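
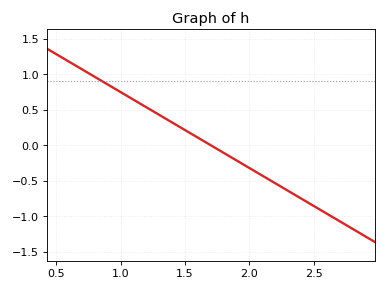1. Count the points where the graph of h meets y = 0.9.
1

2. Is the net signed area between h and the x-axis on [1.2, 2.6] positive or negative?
negative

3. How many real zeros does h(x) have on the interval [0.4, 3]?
1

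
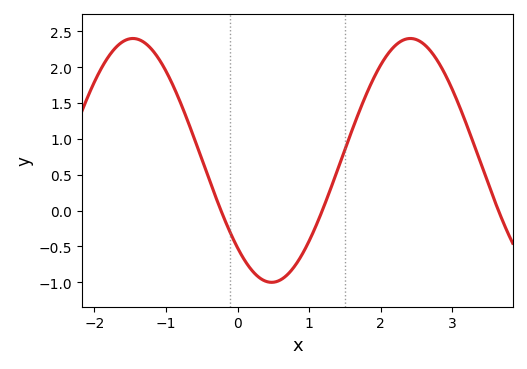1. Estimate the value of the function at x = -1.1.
2.11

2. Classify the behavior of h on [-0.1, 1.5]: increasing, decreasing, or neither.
neither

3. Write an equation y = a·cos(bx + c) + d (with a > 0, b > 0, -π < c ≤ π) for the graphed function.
y = 1.7cos(1.62x + 2.37) + 0.7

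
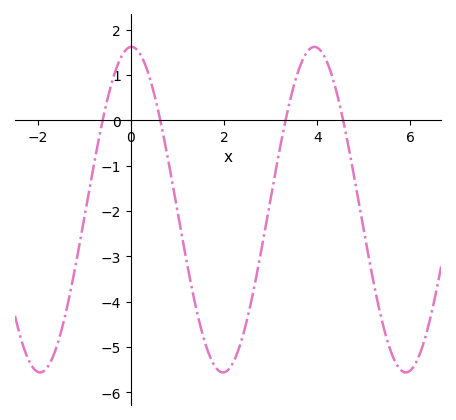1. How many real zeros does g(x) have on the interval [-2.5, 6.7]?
4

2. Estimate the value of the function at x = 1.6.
-4.9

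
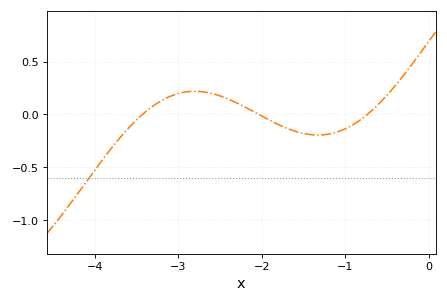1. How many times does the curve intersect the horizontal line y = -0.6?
1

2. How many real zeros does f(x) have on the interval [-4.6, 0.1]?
3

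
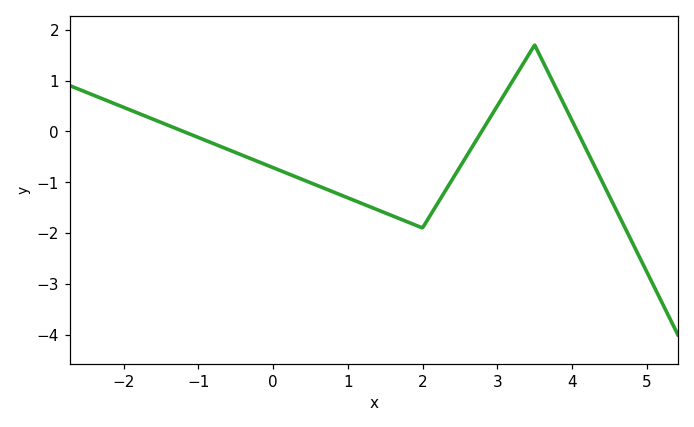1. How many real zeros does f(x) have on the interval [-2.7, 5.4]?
3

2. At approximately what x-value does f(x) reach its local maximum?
3.5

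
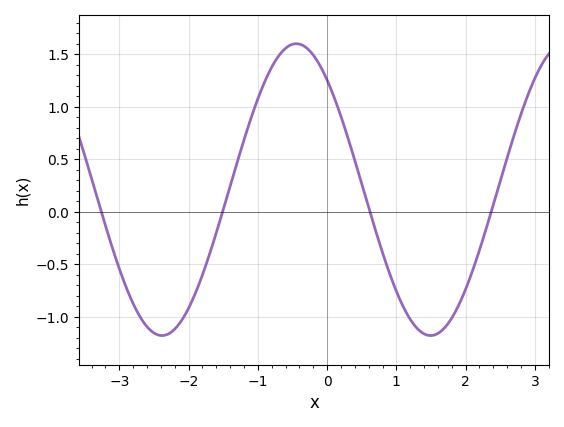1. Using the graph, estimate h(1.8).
-1.01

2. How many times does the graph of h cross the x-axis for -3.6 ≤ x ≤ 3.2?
4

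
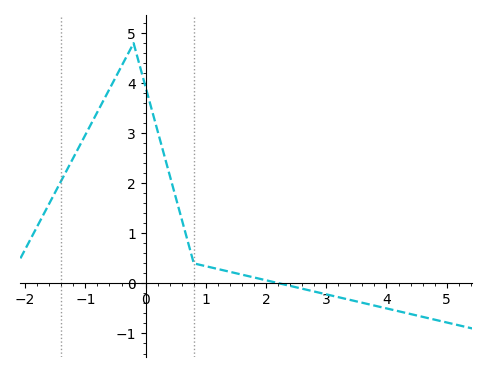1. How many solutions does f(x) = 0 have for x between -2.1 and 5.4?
1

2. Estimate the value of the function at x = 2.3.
0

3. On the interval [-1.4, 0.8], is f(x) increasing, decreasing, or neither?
neither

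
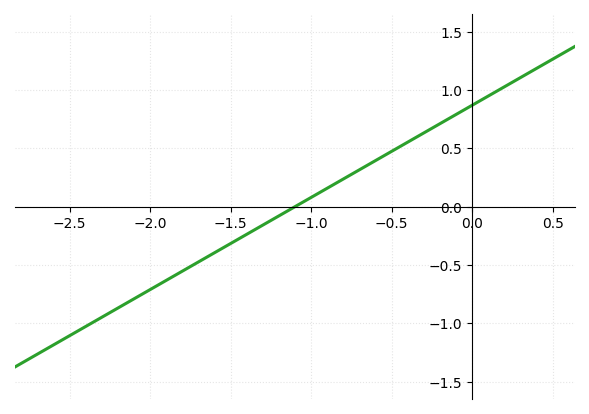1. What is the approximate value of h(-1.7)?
-0.45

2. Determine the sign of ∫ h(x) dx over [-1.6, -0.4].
positive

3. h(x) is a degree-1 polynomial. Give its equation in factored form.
y = 0.79(x + 1.1)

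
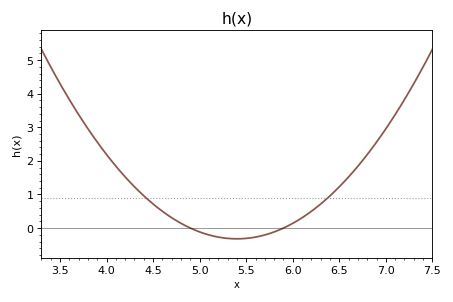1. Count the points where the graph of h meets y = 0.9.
2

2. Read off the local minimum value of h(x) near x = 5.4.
-0.32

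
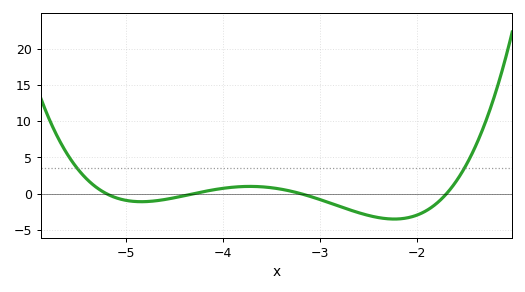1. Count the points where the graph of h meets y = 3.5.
2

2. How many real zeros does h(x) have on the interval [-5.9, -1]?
4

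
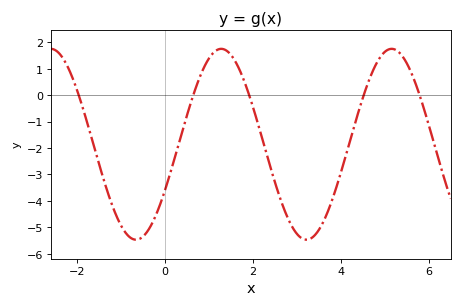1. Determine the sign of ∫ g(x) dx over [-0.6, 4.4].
negative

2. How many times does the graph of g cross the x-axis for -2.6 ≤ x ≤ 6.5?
5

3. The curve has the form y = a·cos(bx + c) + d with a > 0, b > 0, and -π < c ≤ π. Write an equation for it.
y = 3.61cos(1.62x - 2.07) - 1.86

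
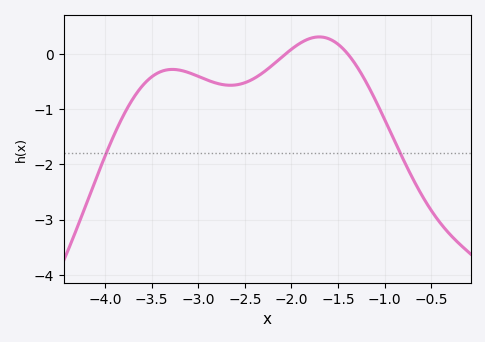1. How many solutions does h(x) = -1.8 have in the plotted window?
2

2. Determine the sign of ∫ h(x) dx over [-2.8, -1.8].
negative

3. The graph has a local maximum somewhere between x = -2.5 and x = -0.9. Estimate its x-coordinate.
-1.7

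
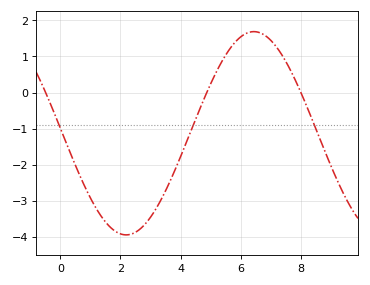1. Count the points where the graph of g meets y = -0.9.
3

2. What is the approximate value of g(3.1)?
-3.34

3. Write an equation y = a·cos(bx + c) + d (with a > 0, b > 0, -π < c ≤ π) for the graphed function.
y = 2.82cos(0.74x + 1.52) - 1.13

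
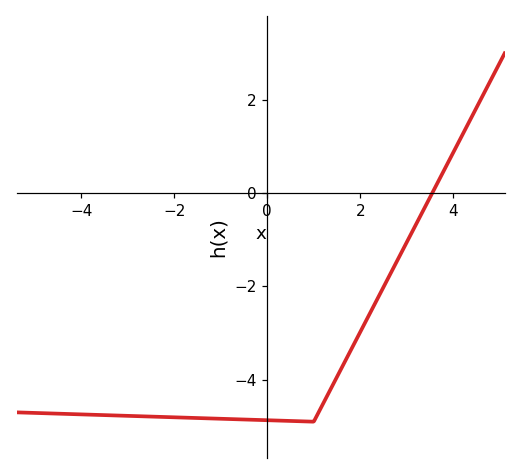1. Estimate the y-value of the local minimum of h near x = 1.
-4.9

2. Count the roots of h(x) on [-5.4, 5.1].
1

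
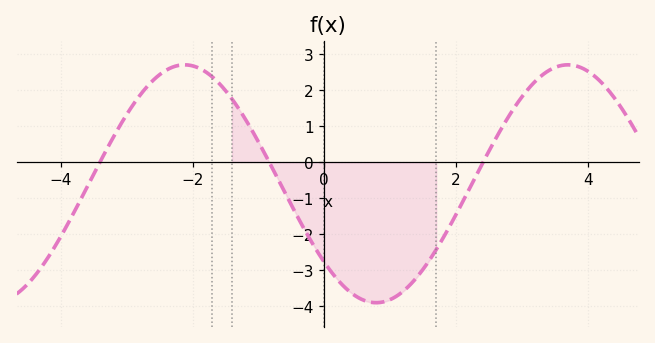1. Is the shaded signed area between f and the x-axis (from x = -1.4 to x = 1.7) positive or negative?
negative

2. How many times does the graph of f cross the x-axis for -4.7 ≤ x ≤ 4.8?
3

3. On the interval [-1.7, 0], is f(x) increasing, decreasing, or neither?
decreasing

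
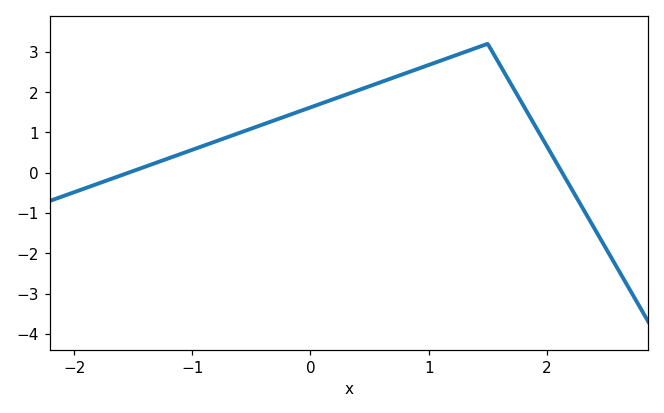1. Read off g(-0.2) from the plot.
1.41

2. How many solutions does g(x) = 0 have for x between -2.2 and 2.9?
2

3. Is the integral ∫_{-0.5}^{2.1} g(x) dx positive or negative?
positive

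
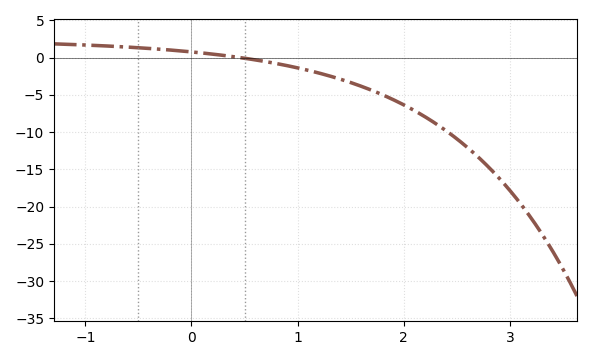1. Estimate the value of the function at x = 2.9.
-16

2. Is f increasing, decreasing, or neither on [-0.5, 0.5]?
decreasing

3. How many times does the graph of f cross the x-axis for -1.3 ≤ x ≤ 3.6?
1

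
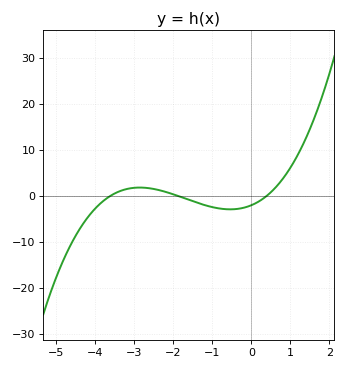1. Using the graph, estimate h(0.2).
-1.21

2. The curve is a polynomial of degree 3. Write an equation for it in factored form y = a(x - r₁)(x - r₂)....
y = 0.76(x + 3.6)(x + 1.9)(x - 0.4)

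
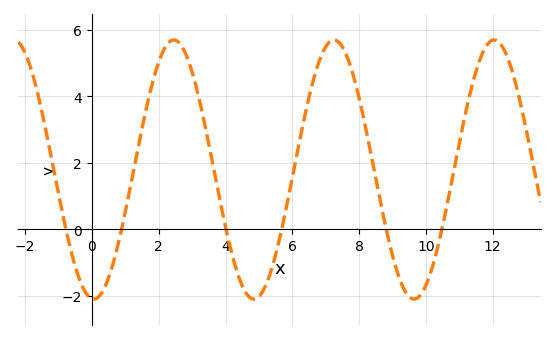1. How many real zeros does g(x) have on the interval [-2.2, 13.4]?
6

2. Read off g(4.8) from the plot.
-2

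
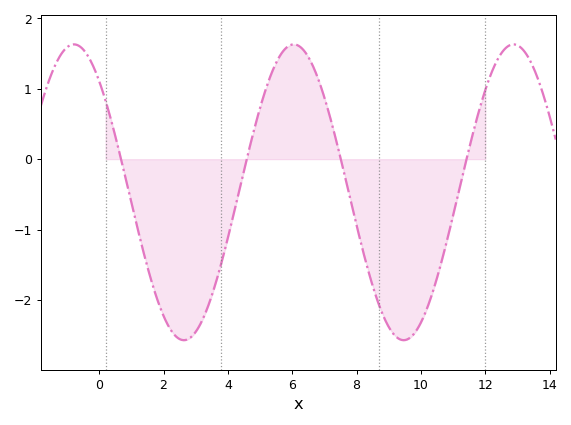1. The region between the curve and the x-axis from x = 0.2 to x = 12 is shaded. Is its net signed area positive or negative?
negative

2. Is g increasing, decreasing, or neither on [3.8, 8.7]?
neither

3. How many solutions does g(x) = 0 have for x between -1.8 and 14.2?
4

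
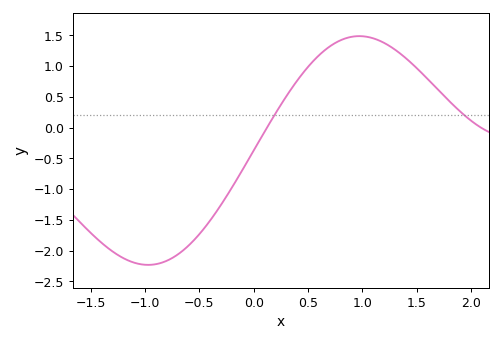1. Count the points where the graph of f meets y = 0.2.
2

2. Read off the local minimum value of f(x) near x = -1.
-2.25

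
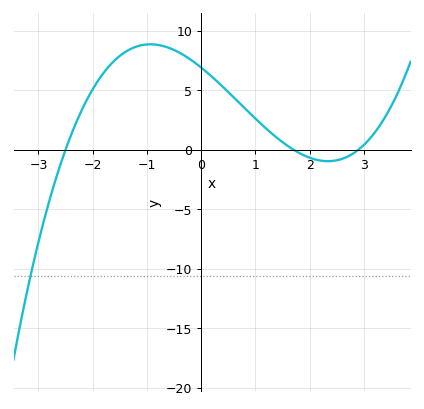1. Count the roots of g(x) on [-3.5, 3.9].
3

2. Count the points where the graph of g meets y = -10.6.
1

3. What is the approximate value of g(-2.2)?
3.34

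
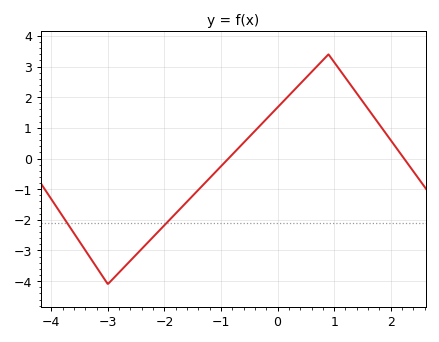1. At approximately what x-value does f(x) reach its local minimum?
-3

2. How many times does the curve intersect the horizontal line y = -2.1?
2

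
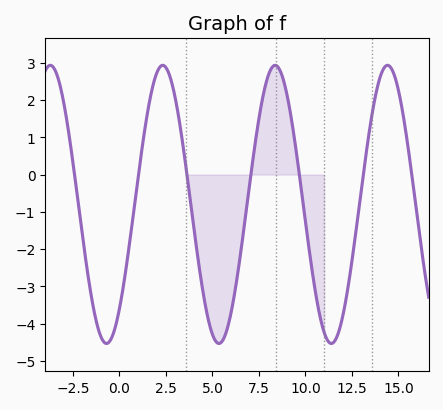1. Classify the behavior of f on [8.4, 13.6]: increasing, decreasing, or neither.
neither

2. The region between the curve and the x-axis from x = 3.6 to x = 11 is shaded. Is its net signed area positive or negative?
negative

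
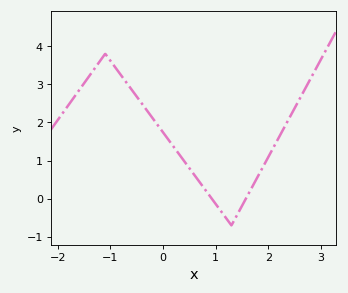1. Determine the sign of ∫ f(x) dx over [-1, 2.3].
positive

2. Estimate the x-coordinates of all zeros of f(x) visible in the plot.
0.927, 1.57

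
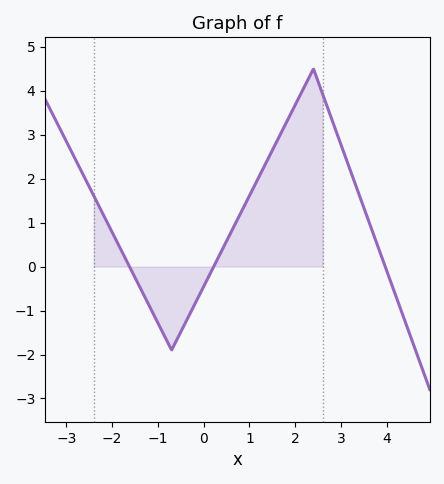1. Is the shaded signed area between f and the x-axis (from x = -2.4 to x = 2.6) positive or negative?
positive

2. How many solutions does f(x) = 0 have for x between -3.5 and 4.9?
3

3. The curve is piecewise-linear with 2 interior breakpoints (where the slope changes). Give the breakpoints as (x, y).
(-0.7, -1.9); (2.4, 4.5)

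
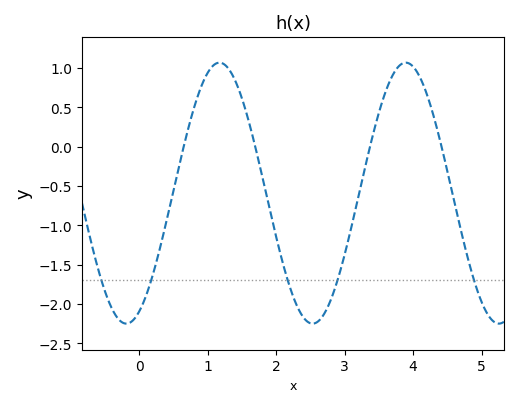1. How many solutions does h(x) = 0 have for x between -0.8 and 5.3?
4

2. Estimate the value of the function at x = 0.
-2.1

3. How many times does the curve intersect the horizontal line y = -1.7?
5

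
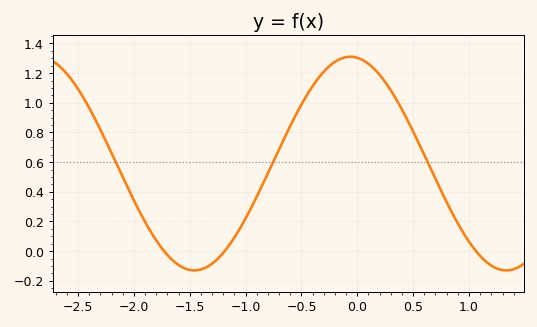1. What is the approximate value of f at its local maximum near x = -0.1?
1.31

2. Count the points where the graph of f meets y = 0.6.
3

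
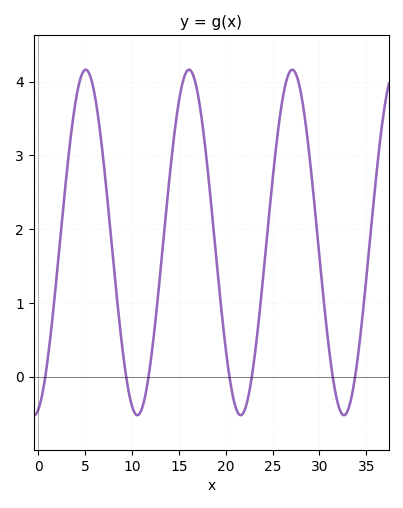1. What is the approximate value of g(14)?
2.7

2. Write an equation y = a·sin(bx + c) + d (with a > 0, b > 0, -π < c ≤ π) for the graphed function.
y = 2.34sin(0.57x - 1.31) + 1.82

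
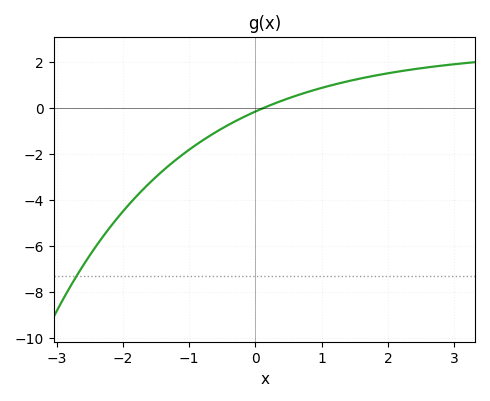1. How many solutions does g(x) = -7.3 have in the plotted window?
1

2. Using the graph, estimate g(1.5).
1.2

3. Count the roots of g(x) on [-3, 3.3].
1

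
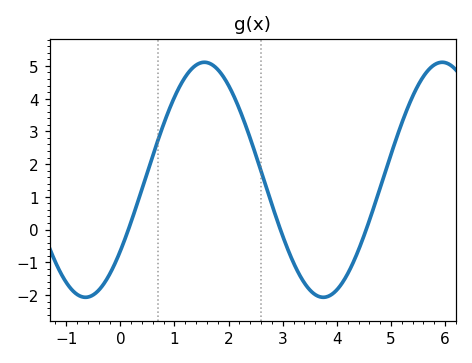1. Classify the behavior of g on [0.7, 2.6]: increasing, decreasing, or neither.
neither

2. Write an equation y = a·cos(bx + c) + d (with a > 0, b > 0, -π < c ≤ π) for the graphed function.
y = 3.59cos(1.4x - 2.2) + 1.52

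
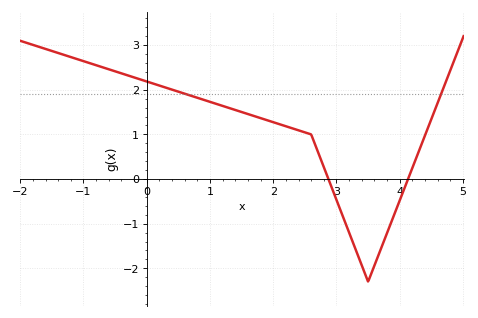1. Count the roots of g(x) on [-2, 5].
2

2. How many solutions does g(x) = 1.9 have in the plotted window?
2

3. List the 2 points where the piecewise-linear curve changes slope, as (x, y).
(2.6, 1); (3.5, -2.3)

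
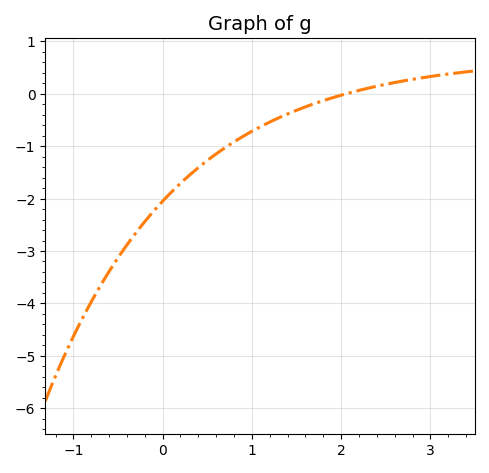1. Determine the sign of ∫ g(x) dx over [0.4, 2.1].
negative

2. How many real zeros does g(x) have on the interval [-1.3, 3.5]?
1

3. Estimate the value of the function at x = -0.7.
-3.7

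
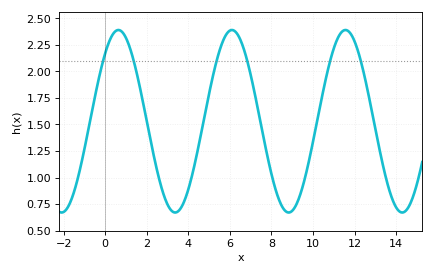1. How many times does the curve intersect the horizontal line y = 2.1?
6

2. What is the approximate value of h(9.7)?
1.07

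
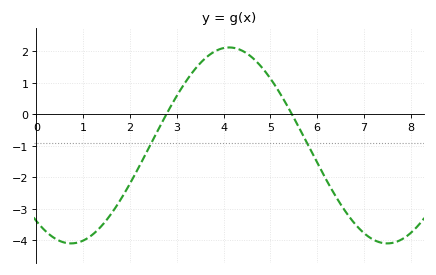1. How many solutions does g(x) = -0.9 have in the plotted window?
2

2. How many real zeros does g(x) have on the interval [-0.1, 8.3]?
2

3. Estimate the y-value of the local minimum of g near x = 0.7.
-4.1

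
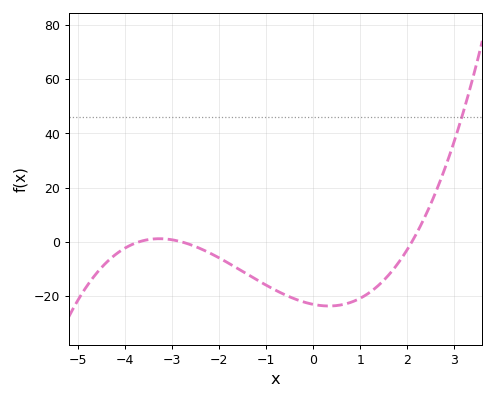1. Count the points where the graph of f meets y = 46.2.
1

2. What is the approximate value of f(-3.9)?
-2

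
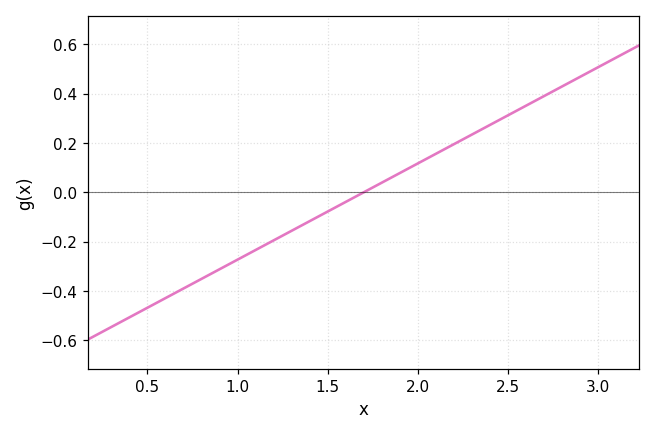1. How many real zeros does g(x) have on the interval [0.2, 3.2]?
1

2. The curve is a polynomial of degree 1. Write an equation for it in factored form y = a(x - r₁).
y = 0.39(x - 1.7)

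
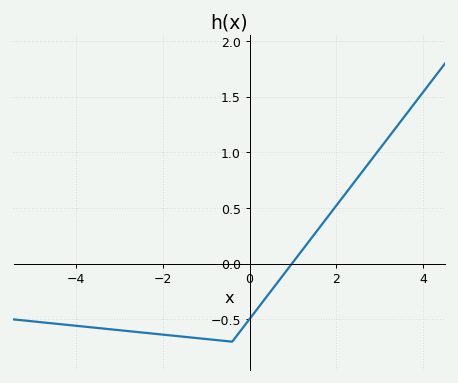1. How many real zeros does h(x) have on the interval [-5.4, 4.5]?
1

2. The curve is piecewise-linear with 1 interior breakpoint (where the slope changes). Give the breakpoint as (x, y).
(-0.4, -0.7)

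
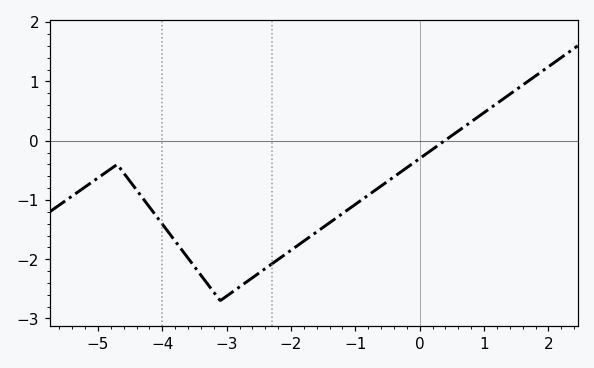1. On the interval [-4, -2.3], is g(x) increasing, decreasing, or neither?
neither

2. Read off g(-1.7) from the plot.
-1.6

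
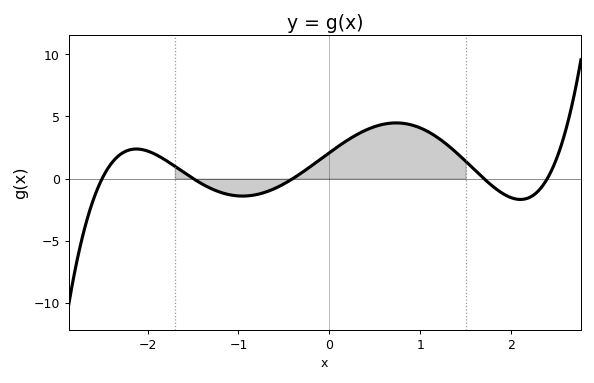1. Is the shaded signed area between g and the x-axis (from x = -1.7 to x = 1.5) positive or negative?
positive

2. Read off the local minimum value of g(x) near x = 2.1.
-1.5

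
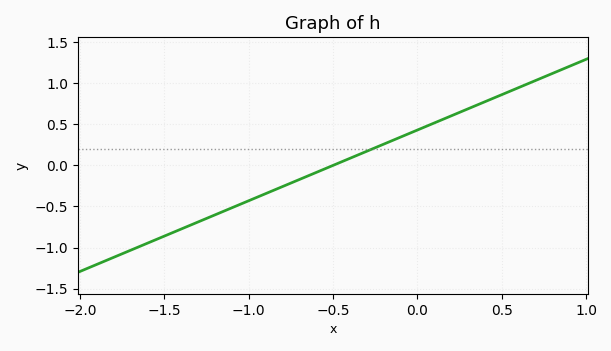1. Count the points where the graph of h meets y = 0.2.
1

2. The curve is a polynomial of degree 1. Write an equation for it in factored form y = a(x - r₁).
y = 0.86(x + 0.5)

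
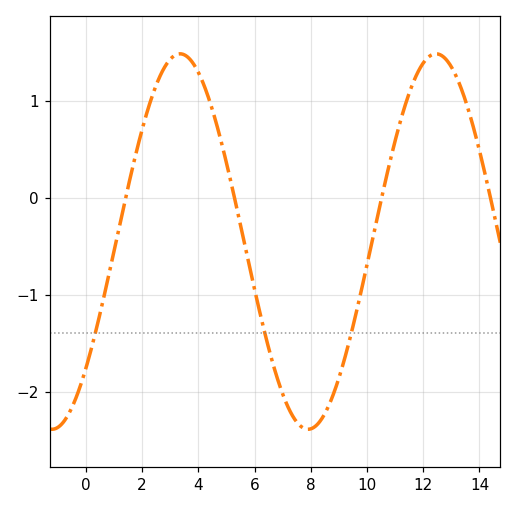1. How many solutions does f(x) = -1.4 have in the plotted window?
3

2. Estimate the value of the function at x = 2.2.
0.9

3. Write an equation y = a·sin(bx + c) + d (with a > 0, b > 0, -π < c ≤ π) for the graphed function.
y = 1.94sin(0.69x - 0.74) - 0.45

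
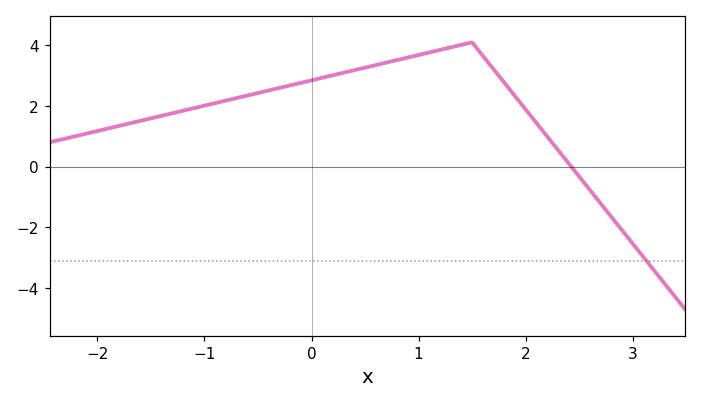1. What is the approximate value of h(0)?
2.85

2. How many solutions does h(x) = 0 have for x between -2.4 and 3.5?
1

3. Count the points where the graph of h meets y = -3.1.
1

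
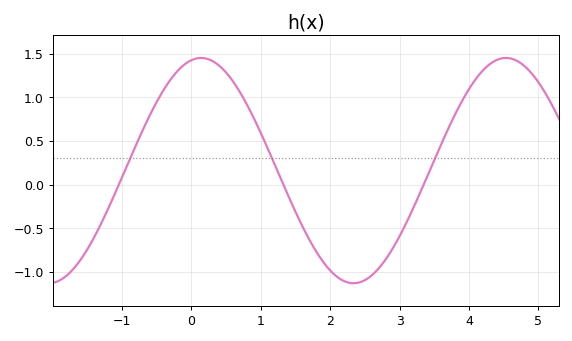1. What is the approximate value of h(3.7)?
0.637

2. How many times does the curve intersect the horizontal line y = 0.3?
3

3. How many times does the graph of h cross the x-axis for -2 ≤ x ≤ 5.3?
3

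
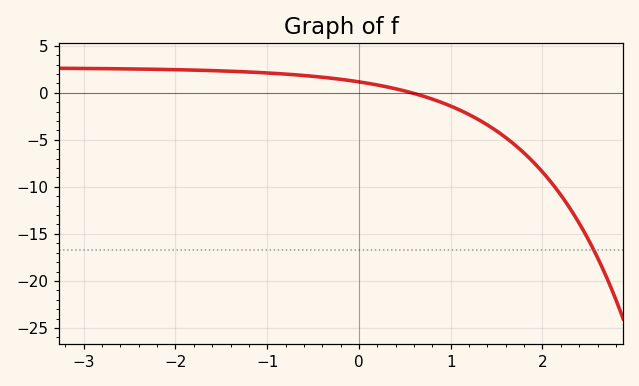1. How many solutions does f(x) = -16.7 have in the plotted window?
1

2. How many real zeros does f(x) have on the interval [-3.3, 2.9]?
1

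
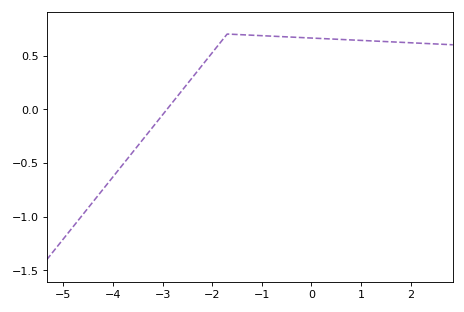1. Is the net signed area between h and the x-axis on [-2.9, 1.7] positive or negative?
positive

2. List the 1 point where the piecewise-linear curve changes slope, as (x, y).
(-1.7, 0.7)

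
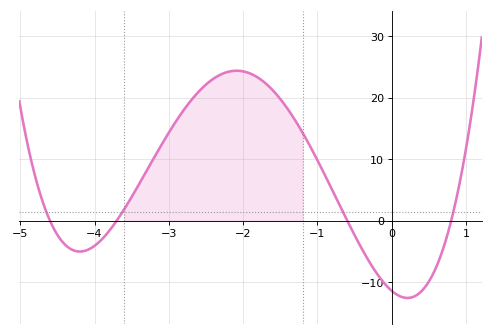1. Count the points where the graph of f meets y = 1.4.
4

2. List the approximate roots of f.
-4.6, -3.7, -0.6, 0.8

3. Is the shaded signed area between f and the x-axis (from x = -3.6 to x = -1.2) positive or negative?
positive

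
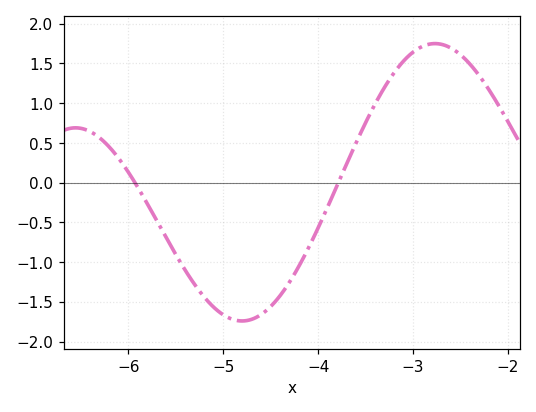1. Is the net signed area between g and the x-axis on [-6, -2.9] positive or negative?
negative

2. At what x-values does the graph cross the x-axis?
-5.93, -3.79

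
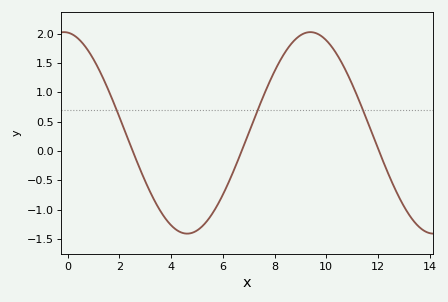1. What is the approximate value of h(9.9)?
1.95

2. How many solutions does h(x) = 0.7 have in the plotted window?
3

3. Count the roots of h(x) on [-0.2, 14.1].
3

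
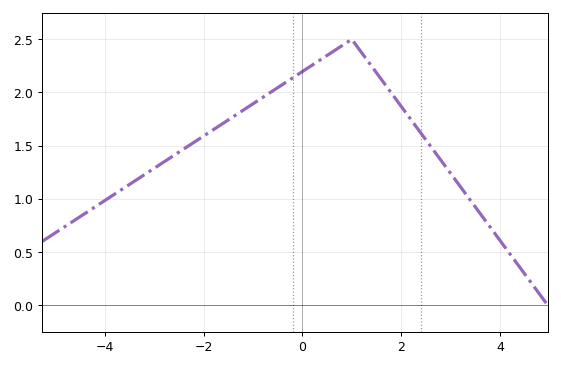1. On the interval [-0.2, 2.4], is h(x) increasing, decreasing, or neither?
neither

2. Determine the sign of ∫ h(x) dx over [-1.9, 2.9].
positive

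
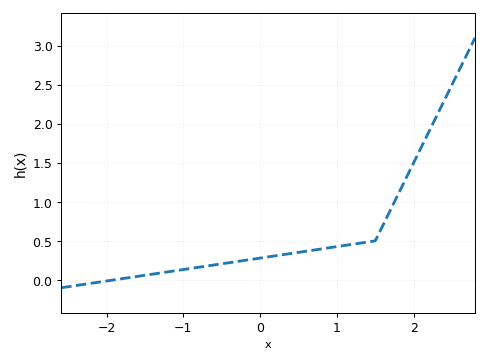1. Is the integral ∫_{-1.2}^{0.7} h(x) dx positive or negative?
positive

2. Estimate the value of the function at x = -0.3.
0.236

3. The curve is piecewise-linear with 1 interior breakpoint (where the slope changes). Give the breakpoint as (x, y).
(1.5, 0.5)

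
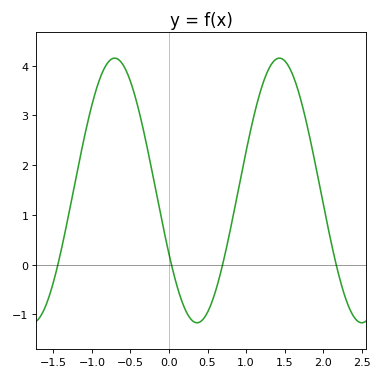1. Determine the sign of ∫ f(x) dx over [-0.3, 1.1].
positive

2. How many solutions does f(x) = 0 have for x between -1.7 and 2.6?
4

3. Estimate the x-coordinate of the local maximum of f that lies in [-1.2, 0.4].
-0.7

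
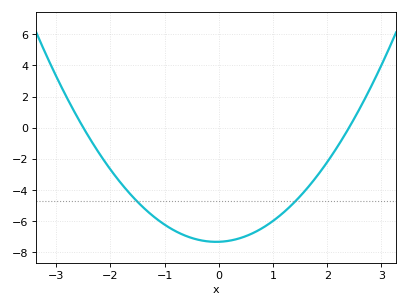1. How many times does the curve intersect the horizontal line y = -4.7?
2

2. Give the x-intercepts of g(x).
-2.5, 2.4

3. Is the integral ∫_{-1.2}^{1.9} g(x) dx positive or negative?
negative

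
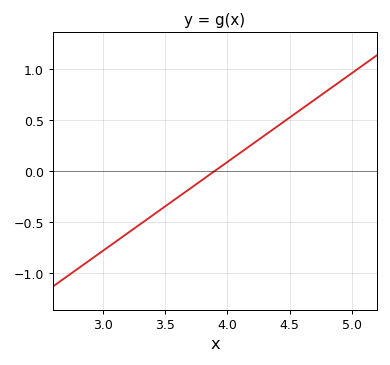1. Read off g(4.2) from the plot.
0.261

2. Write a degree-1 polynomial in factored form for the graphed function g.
y = 0.87(x - 3.9)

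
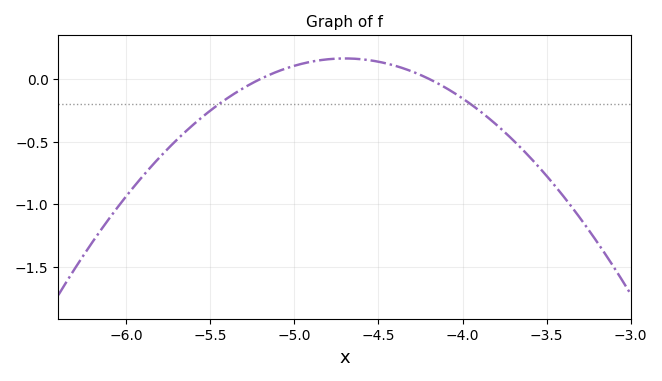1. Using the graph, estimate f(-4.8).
0.156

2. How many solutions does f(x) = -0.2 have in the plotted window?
2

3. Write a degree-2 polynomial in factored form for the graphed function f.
y = -0.65(x + 5.2)(x + 4.2)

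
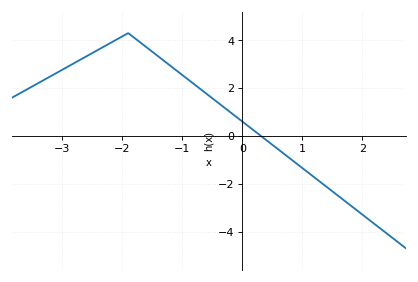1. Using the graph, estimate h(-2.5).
3.4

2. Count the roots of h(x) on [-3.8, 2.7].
1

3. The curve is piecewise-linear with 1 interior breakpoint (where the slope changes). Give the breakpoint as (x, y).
(-1.9, 4.3)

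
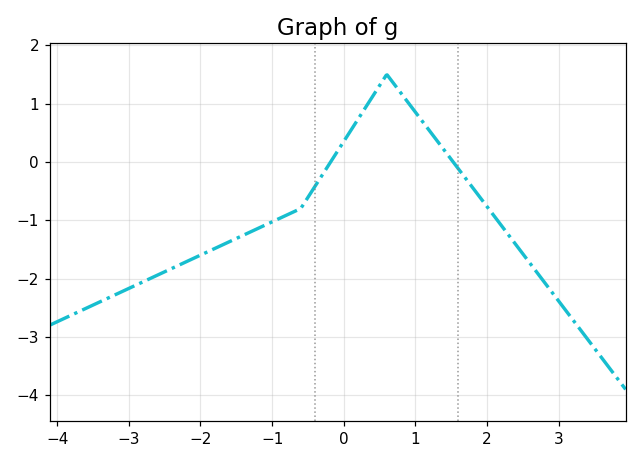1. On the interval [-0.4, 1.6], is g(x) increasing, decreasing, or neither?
neither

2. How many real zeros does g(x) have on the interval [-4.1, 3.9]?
2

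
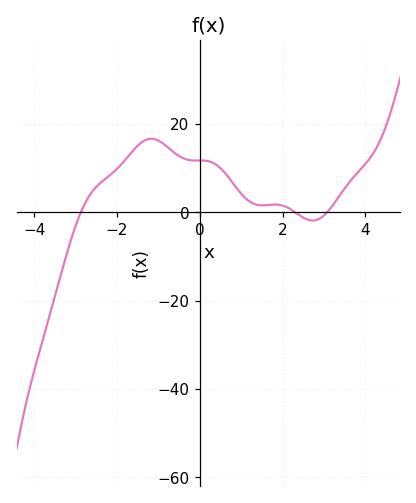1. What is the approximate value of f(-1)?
16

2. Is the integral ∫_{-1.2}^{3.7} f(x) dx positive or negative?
positive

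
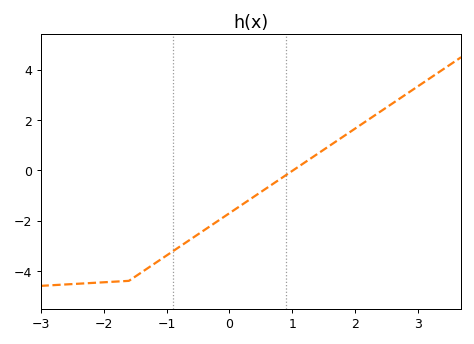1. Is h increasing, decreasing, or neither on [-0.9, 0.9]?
increasing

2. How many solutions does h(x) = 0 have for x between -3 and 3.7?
1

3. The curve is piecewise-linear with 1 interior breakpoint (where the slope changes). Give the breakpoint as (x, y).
(-1.6, -4.4)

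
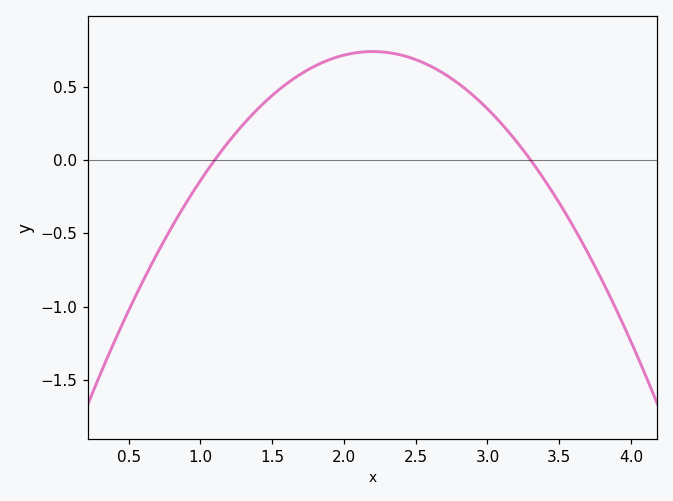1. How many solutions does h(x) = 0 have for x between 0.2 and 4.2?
2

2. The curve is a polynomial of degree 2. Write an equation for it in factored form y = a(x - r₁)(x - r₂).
y = -0.61(x - 1.1)(x - 3.3)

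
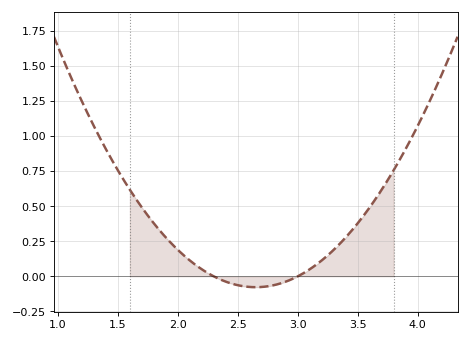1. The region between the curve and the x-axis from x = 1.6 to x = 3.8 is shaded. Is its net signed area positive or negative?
positive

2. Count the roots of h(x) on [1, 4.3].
2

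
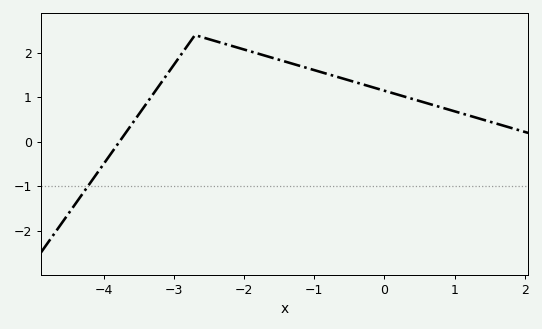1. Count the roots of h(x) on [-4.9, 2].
1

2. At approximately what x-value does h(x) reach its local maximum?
-2.7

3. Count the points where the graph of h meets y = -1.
1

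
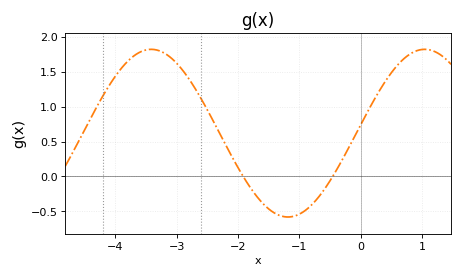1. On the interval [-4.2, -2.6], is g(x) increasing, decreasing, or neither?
neither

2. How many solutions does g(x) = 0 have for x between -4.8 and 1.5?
2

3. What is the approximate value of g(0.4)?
1.35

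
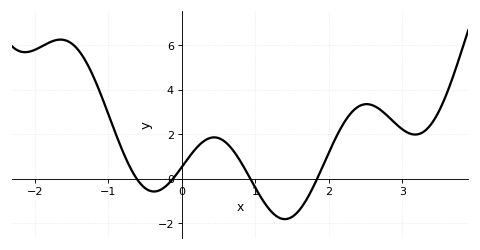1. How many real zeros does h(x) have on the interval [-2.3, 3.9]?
4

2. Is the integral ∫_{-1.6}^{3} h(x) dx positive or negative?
positive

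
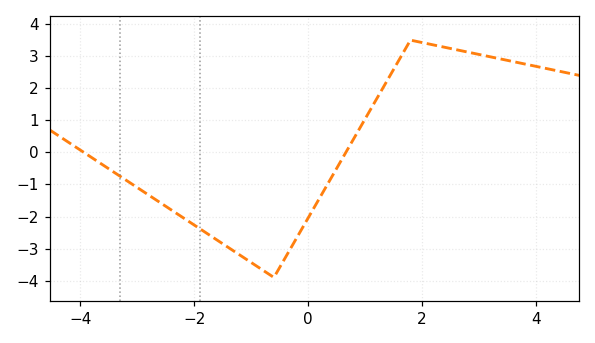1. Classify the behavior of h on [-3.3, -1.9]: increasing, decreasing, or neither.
decreasing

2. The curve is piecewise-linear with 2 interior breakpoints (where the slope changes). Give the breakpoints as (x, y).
(-0.6, -3.9); (1.8, 3.5)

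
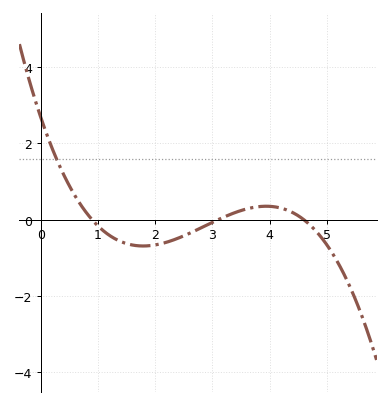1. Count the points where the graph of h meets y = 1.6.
1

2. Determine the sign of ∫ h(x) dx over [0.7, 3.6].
negative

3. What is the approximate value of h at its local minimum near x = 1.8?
-0.6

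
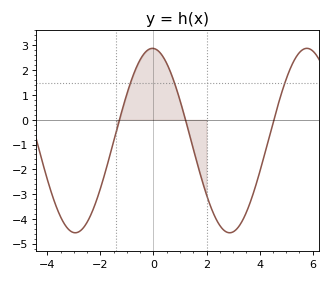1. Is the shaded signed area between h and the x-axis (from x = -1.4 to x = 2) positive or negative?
positive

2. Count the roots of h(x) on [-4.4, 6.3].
3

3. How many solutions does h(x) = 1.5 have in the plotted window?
3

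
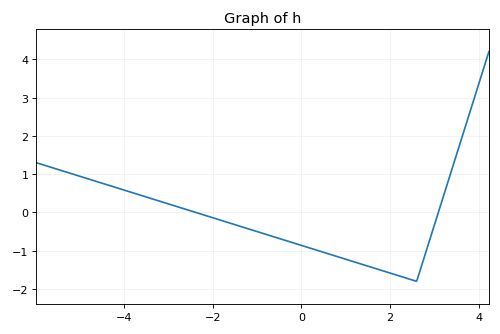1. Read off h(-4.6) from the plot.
0.8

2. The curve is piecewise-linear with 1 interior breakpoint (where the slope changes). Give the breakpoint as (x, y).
(2.6, -1.8)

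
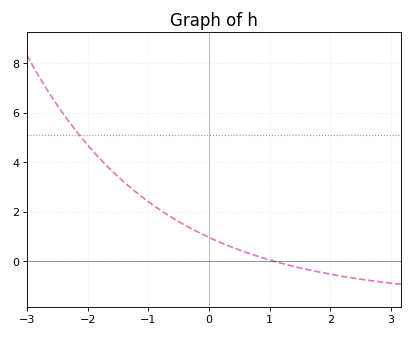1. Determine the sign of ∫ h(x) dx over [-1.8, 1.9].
positive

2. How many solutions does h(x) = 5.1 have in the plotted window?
1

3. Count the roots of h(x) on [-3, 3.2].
1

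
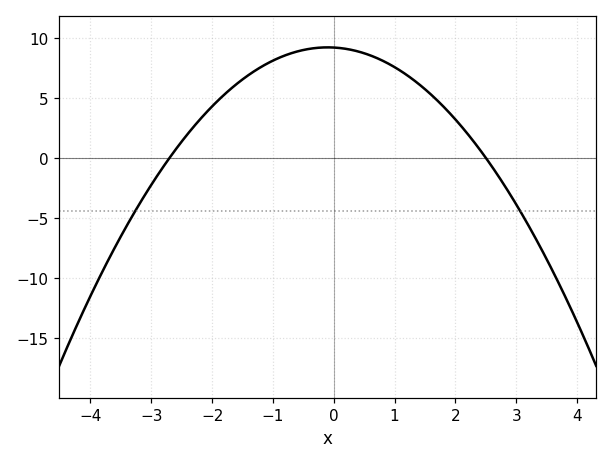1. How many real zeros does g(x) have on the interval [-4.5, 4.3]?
2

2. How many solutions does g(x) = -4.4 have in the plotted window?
2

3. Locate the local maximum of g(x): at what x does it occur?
0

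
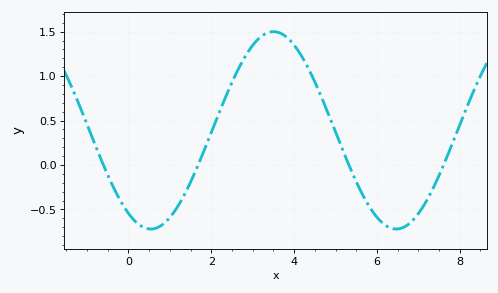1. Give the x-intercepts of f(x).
-0.6, 1.6, 5.4, 7.6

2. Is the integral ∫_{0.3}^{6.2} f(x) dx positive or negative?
positive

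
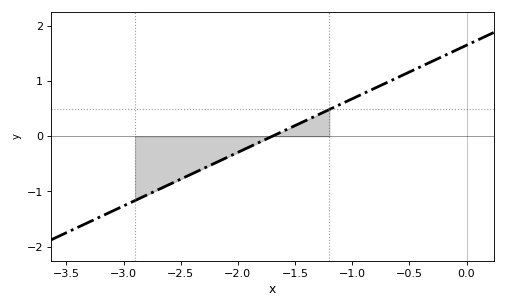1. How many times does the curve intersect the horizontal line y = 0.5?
1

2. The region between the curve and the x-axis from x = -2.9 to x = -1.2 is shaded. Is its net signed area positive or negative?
negative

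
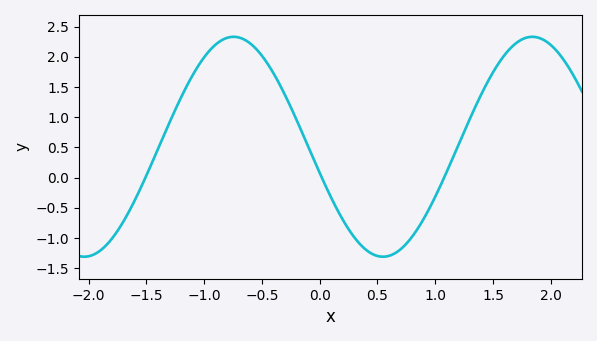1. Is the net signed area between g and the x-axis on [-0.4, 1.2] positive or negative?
negative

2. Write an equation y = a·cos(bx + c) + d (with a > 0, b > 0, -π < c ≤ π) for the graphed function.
y = 1.82cos(2.4x + 1.8) + 0.51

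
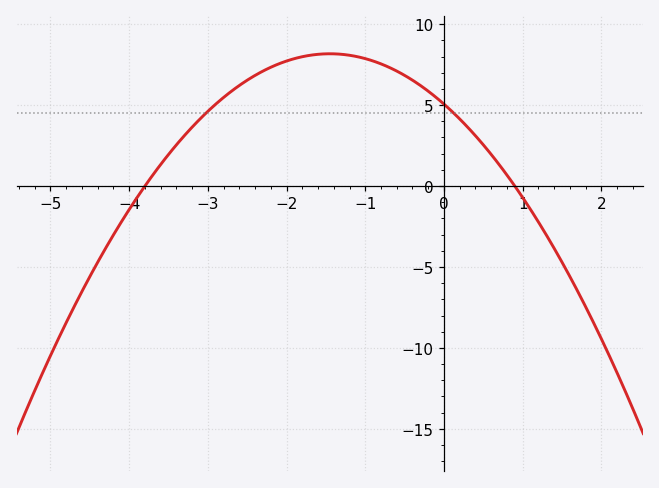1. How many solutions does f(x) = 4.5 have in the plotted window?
2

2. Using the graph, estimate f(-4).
-1.45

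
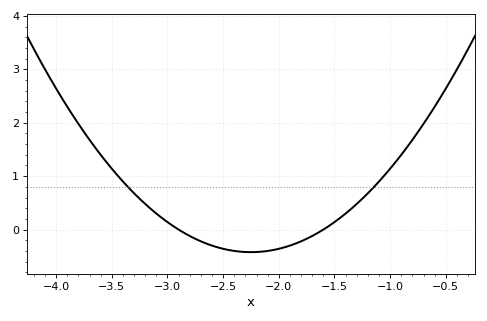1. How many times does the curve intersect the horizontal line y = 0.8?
2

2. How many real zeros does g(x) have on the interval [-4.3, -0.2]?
2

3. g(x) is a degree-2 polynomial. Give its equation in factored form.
y = 1(x + 2.9)(x + 1.6)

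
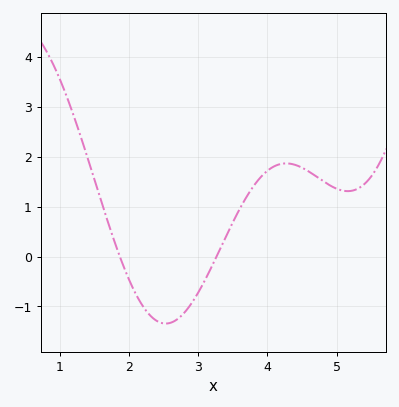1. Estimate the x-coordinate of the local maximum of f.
4.27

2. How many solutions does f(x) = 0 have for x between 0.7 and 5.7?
2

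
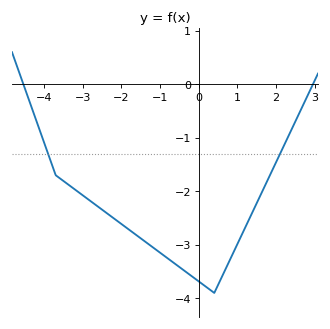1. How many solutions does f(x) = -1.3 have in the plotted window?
2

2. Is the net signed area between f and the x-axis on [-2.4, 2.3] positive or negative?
negative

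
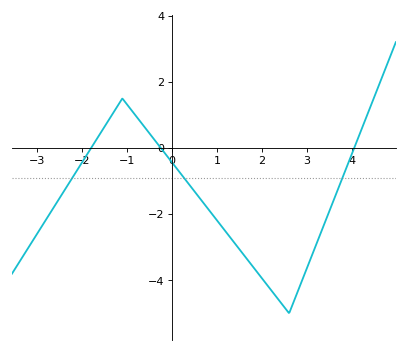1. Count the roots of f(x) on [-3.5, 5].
3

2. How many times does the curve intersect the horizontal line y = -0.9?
3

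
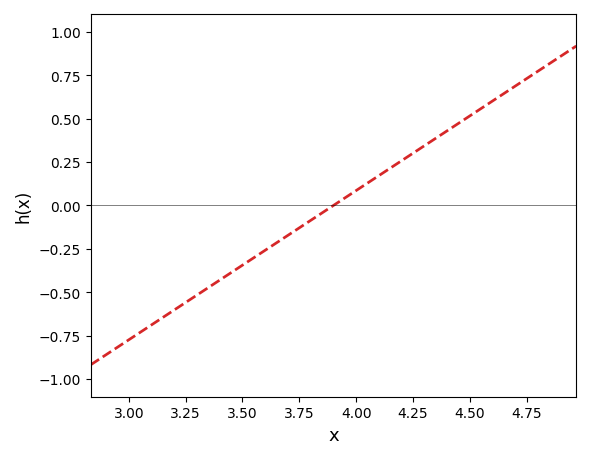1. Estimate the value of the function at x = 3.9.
0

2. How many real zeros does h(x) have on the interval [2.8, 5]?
1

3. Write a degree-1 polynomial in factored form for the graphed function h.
y = 0.86(x - 3.9)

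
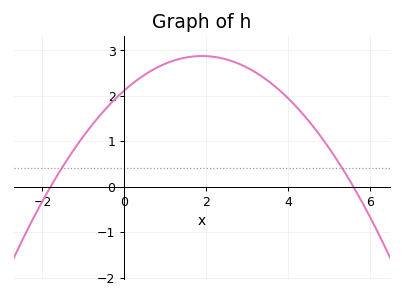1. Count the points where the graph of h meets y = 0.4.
2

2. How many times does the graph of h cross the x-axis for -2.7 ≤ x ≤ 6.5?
2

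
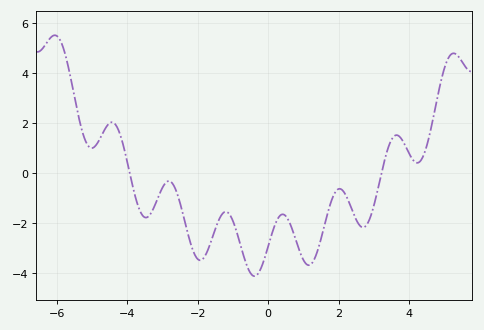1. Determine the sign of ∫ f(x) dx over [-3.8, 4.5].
negative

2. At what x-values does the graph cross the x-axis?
-4, 3.2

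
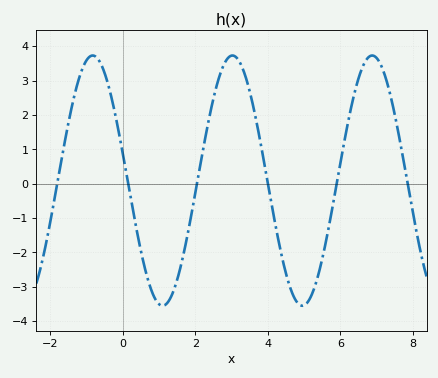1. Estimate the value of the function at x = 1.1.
-3.55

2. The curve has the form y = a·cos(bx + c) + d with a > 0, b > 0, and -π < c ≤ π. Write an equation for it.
y = 3.64cos(1.63x + 1.35) + 0.09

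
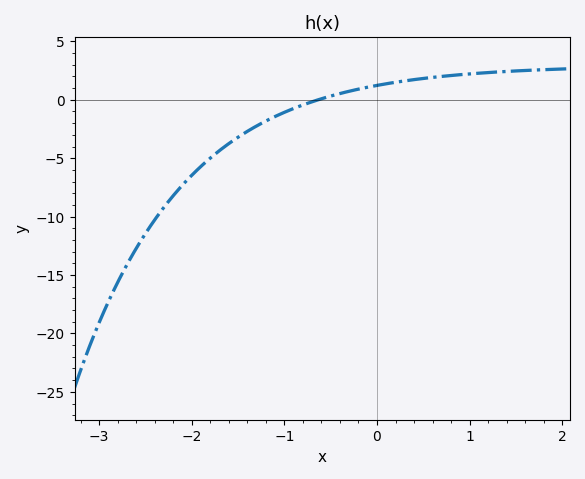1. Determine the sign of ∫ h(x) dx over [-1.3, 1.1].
positive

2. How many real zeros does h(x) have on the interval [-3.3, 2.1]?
1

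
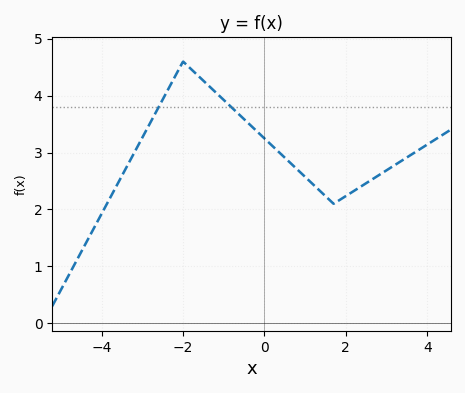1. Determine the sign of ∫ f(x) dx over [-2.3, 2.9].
positive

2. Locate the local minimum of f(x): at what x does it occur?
1.8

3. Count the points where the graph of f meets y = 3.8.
2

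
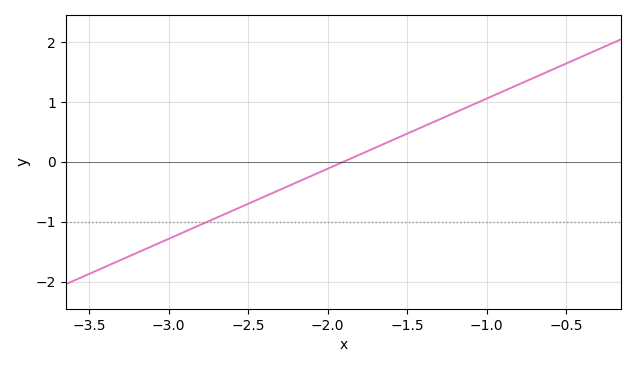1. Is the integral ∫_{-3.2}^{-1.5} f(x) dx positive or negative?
negative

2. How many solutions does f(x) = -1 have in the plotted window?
1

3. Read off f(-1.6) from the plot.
0.4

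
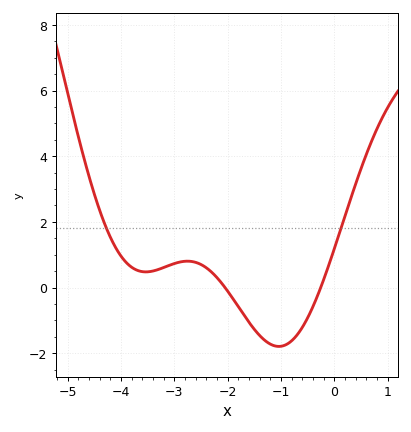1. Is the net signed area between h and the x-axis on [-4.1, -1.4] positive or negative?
positive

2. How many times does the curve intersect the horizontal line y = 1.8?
2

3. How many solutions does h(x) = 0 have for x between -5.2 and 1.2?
2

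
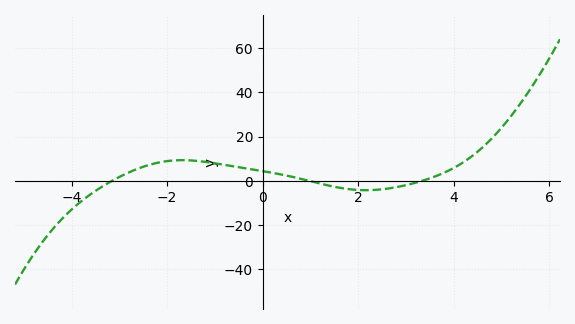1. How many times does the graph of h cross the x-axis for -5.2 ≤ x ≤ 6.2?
3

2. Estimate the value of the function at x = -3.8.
-10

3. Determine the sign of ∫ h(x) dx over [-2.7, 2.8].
positive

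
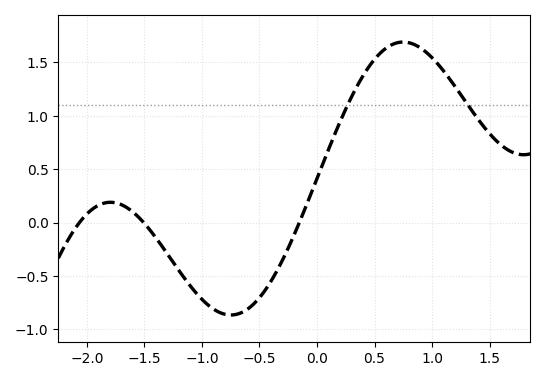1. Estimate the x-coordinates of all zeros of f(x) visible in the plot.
-2.06, -1.51, -0.154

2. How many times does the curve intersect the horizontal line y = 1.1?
2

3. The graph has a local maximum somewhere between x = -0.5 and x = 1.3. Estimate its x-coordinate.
0.748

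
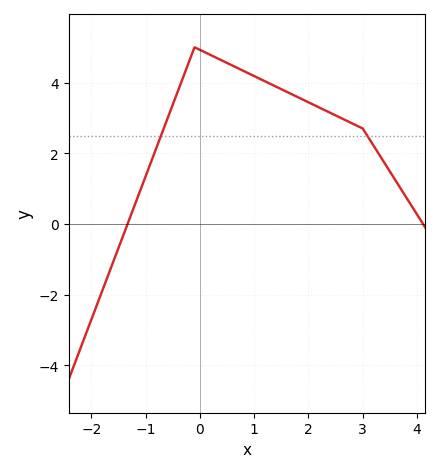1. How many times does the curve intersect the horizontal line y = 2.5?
2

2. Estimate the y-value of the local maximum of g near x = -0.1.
5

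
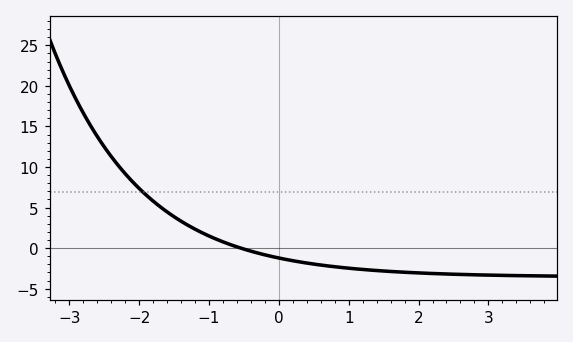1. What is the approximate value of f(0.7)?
-2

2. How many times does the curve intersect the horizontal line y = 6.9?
1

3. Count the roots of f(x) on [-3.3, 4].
1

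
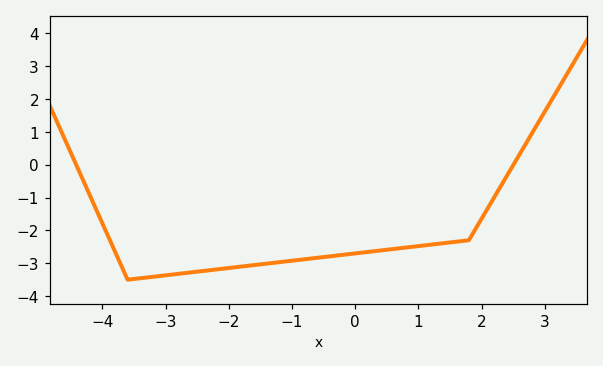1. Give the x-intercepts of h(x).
-4.41, 2.51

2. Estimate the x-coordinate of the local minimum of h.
-3.6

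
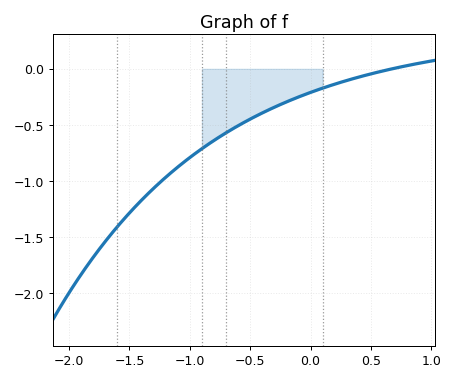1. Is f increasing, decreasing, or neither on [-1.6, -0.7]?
increasing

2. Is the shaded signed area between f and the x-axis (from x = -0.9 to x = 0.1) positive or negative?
negative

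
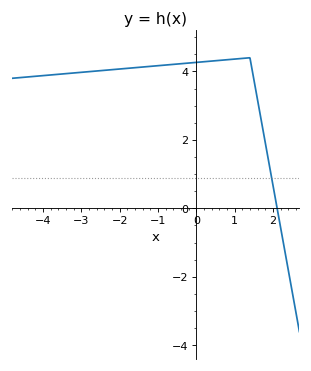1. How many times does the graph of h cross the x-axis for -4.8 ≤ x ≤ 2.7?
1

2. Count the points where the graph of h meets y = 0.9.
1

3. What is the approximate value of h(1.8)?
2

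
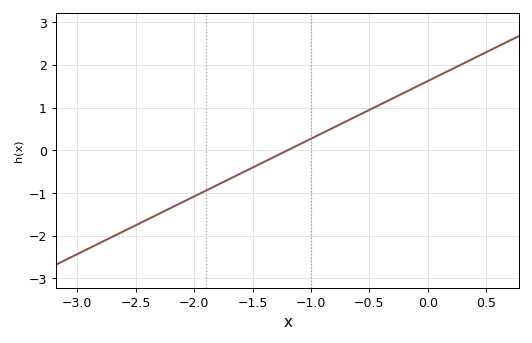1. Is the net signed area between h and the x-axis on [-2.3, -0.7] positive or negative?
negative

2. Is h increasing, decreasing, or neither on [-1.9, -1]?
increasing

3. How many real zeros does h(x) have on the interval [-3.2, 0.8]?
1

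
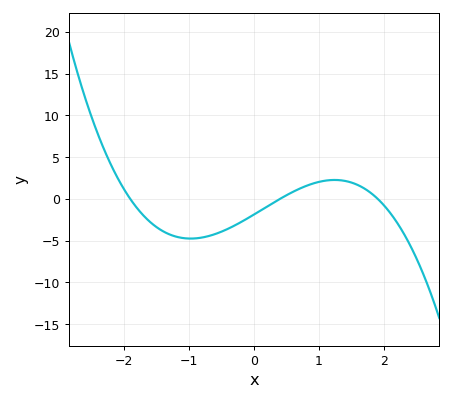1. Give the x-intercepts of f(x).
-1.9, 0.4, 1.9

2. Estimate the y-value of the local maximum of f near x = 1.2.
2.5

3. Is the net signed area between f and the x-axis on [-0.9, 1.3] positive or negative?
negative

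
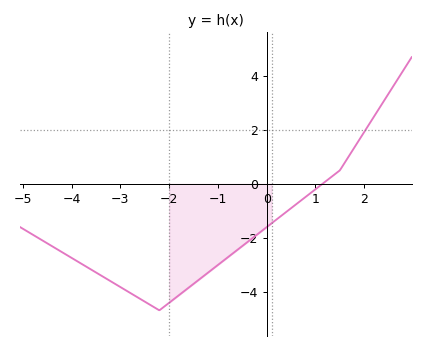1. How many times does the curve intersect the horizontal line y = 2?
1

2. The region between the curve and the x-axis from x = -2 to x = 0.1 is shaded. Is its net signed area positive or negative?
negative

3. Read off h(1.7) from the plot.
1.07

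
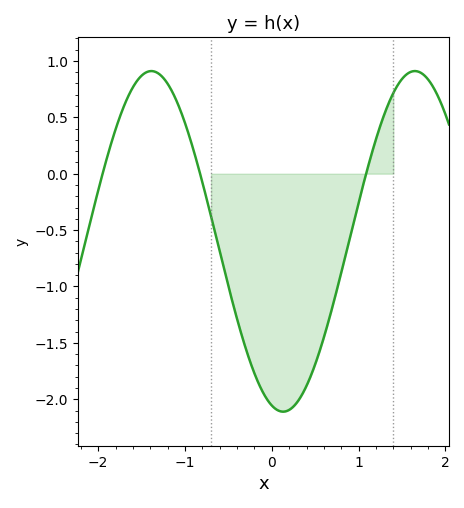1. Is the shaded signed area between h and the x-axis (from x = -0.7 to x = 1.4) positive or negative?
negative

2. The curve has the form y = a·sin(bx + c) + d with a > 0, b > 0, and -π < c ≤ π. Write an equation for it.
y = 1.51sin(2.1x - 1.8) - 0.6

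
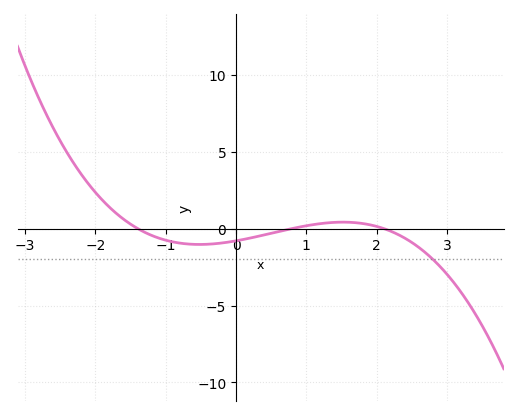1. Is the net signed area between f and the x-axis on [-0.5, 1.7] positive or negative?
negative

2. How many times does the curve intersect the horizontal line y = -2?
1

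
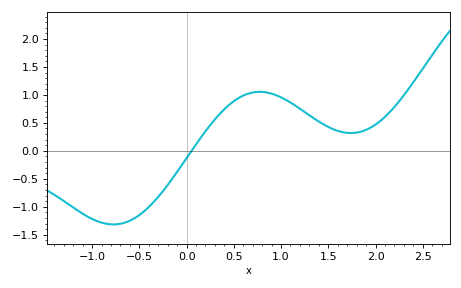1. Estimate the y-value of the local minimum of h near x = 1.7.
0.318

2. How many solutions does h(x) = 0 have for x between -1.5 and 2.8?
1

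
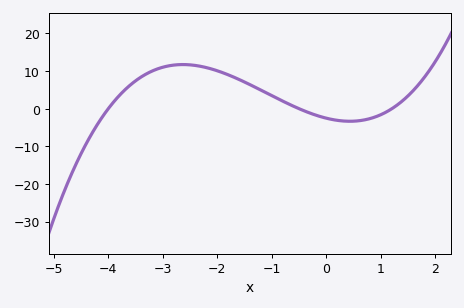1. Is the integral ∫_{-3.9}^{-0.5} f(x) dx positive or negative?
positive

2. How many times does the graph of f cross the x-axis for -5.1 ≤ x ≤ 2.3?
3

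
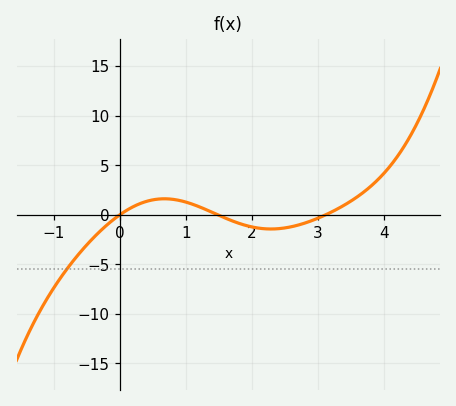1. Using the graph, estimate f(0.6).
1.5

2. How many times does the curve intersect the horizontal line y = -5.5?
1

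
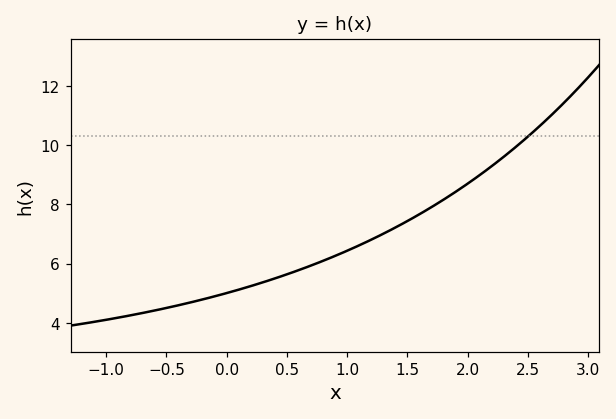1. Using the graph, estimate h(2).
8.6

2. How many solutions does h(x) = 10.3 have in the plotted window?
1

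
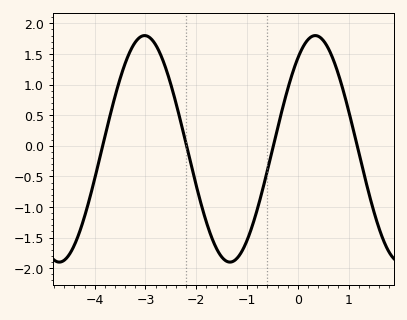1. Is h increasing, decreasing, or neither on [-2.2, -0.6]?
neither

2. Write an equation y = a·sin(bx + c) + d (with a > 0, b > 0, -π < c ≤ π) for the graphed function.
y = 1.85sin(1.9x + 0.93) - 0.05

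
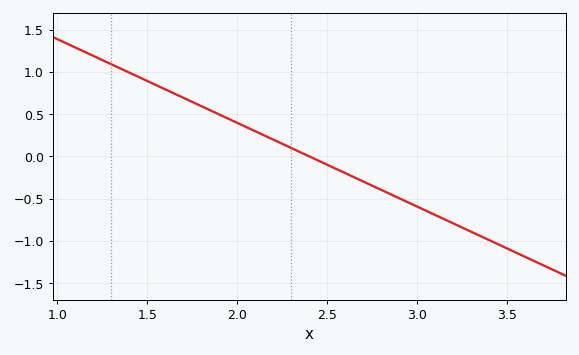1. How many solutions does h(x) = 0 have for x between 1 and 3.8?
1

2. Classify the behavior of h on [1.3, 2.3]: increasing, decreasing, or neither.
decreasing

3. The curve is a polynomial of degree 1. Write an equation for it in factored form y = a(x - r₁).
y = -0.99(x - 2.4)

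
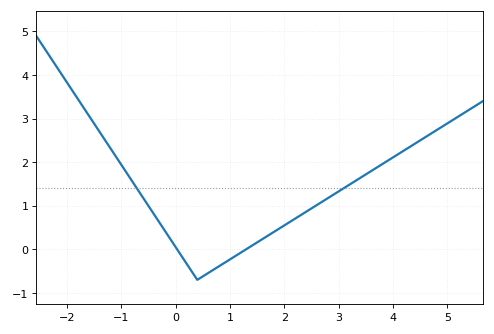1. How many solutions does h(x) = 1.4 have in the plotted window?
2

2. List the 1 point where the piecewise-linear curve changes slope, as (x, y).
(0.4, -0.7)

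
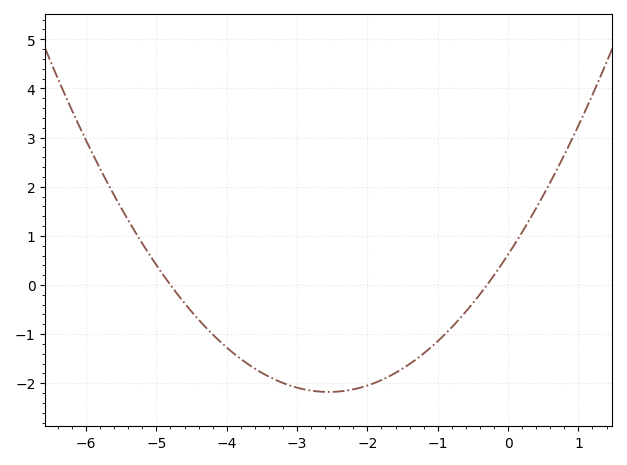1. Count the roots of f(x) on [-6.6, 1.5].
2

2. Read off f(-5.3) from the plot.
1.08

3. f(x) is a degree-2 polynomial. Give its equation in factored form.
y = 0.43(x + 4.8)(x + 0.3)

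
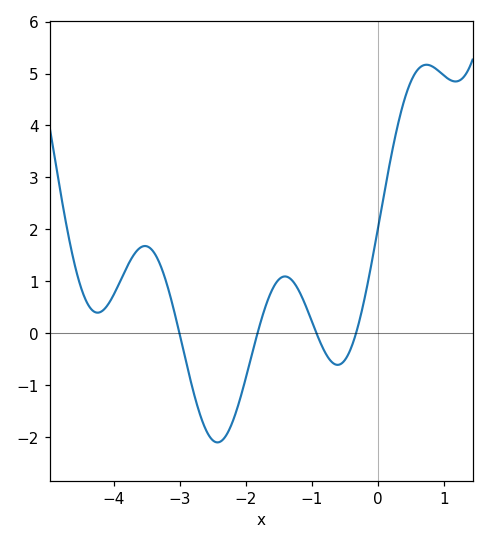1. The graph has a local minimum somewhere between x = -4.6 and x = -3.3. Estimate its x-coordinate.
-4.2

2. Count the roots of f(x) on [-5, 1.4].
4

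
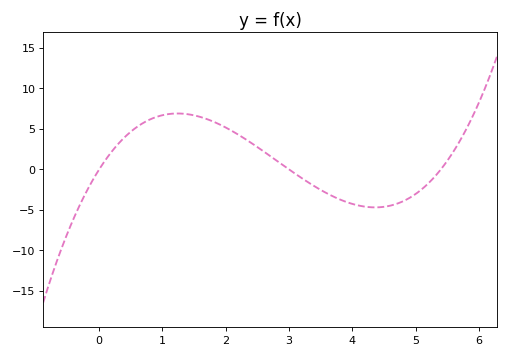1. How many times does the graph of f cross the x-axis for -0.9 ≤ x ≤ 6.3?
3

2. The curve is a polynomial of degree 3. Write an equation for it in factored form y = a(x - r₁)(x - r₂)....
y = 0.76(x - 0)(x - 3)(x - 5.4)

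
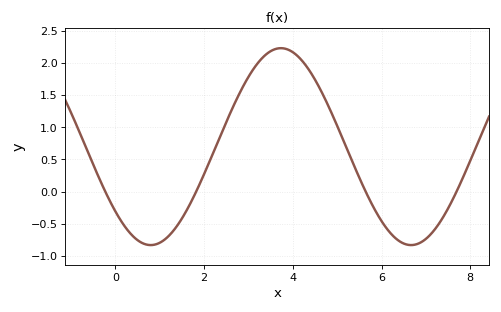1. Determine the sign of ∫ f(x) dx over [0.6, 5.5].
positive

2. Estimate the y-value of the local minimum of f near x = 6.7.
-0.85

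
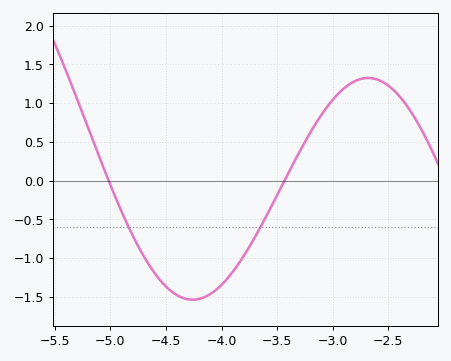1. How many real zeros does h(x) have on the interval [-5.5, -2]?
2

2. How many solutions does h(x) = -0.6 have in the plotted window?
2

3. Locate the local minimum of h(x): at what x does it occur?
-4.25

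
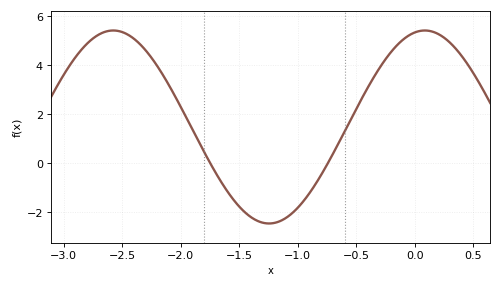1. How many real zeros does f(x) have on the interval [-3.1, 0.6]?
2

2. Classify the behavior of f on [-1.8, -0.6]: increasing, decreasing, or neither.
neither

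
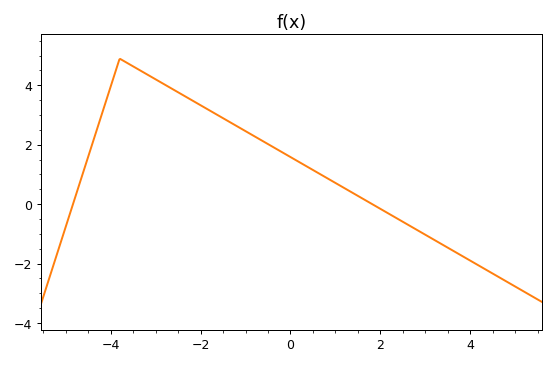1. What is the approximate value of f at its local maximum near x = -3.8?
4.8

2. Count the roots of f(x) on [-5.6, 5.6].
2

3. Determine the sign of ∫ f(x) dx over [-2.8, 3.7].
positive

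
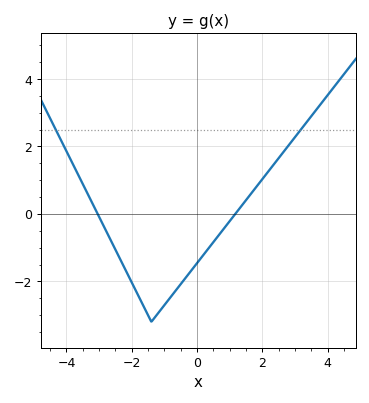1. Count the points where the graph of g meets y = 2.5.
2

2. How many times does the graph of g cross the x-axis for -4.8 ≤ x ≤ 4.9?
2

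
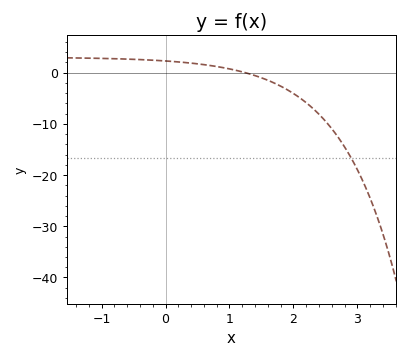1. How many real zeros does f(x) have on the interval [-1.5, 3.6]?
1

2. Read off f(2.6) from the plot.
-11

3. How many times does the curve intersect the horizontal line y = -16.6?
1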